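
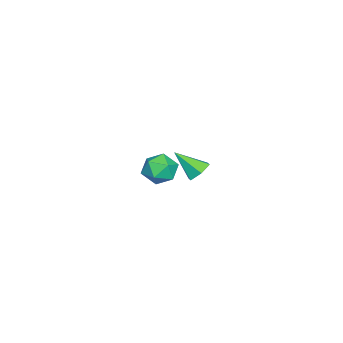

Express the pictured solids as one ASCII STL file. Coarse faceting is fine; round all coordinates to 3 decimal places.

solid 
facet normal -0.796 0.358 0.488
outer loop
vertex -2.502 -3.102 -2.153
vertex -2.948 -3.886 -2.305
vertex -2.441 -3.788 -1.55
endloop
endfacet
facet normal -0.192 0.638 0.746
outer loop
vertex -2.502 -3.102 -2.153
vertex -2.441 -3.788 -1.55
vertex -1.695 -3.306 -1.771
endloop
endfacet
facet normal 0.145 0.967 0.209
outer loop
vertex -2.502 -3.102 -2.153
vertex -1.695 -3.306 -1.771
vertex -1.742 -3.106 -2.663
endloop
endfacet
facet normal -0.251 0.890 -0.381
outer loop
vertex -2.502 -3.102 -2.153
vertex -1.742 -3.106 -2.663
vertex -2.517 -3.465 -2.992
endloop
endfacet
facet normal -0.832 0.514 -0.207
outer loop
vertex -2.502 -3.102 -2.153
vertex -2.517 -3.465 -2.992
vertex -2.948 -3.886 -2.305
endloop
endfacet
facet normal 0.222 0.101 0.970
outer loop
vertex -1.695 -3.306 -1.771
vertex -2.441 -3.788 -1.55
vertex -1.643 -4.215 -1.688
endloop
endfacet
facet normal -0.756 -0.351 0.553
outer loop
vertex -2.441 -3.788 -1.55
vertex -2.948 -3.886 -2.305
vertex -2.418 -4.574 -2.017
endloop
endfacet
facet normal -0.815 -0.099 -0.572
outer loop
vertex -2.948 -3.886 -2.305
vertex -2.517 -3.465 -2.992
vertex -2.465 -4.374 -2.909
endloop
endfacet
facet normal 0.125 0.509 -0.851
outer loop
vertex -2.517 -3.465 -2.992
vertex -1.742 -3.106 -2.663
vertex -1.719 -3.892 -3.13
endloop
endfacet
facet normal 0.767 0.633 0.102
outer loop
vertex -1.742 -3.106 -2.663
vertex -1.695 -3.306 -1.771
vertex -1.212 -3.794 -2.375
endloop
endfacet
facet normal 0.251 -0.890 0.381
outer loop
vertex -1.658 -4.578 -2.527
vertex -1.643 -4.215 -1.688
vertex -2.418 -4.574 -2.017
endloop
endfacet
facet normal -0.145 -0.967 -0.209
outer loop
vertex -1.658 -4.578 -2.527
vertex -2.418 -4.574 -2.017
vertex -2.465 -4.374 -2.909
endloop
endfacet
facet normal 0.192 -0.638 -0.746
outer loop
vertex -1.658 -4.578 -2.527
vertex -2.465 -4.374 -2.909
vertex -1.719 -3.892 -3.13
endloop
endfacet
facet normal 0.796 -0.358 -0.488
outer loop
vertex -1.658 -4.578 -2.527
vertex -1.719 -3.892 -3.13
vertex -1.212 -3.794 -2.375
endloop
endfacet
facet normal 0.832 -0.514 0.207
outer loop
vertex -1.658 -4.578 -2.527
vertex -1.212 -3.794 -2.375
vertex -1.643 -4.215 -1.688
endloop
endfacet
facet normal -0.125 -0.509 0.851
outer loop
vertex -2.418 -4.574 -2.017
vertex -1.643 -4.215 -1.688
vertex -2.441 -3.788 -1.55
endloop
endfacet
facet normal -0.767 -0.633 -0.102
outer loop
vertex -2.465 -4.374 -2.909
vertex -2.418 -4.574 -2.017
vertex -2.948 -3.886 -2.305
endloop
endfacet
facet normal -0.222 -0.101 -0.970
outer loop
vertex -1.719 -3.892 -3.13
vertex -2.465 -4.374 -2.909
vertex -2.517 -3.465 -2.992
endloop
endfacet
facet normal 0.756 0.351 -0.553
outer loop
vertex -1.212 -3.794 -2.375
vertex -1.719 -3.892 -3.13
vertex -1.742 -3.106 -2.663
endloop
endfacet
facet normal 0.815 0.099 0.572
outer loop
vertex -1.643 -4.215 -1.688
vertex -1.212 -3.794 -2.375
vertex -1.695 -3.306 -1.771
endloop
endfacet
facet normal -0.043 0.734 -0.677
outer loop
vertex 4.066 0.095 1.826
vertex 3.549 -0.166 1.576
vertex 3.496 0.258 2.039
endloop
endfacet
facet normal 0.410 0.318 0.855
outer loop
vertex 4.066 0.095 1.826
vertex 3.496 0.258 2.039
vertex 3.611 -1.194 2.524
endloop
endfacet
facet normal -0.043 0.734 -0.677
outer loop
vertex 3.496 0.258 2.039
vertex 3.549 -0.166 1.576
vertex 2.98 -0.002 1.79
endloop
endfacet
facet normal -0.516 0.234 0.824
outer loop
vertex 3.496 0.258 2.039
vertex 2.98 -0.002 1.79
vertex 3.611 -1.194 2.524
endloop
endfacet
facet normal -0.043 0.734 -0.677
outer loop
vertex 2.98 -0.002 1.79
vertex 3.549 -0.166 1.576
vertex 3.033 -0.426 1.327
endloop
endfacet
facet normal -0.912 -0.350 0.216
outer loop
vertex 2.98 -0.002 1.79
vertex 3.033 -0.426 1.327
vertex 3.611 -1.194 2.524
endloop
endfacet
facet normal -0.044 0.735 -0.677
outer loop
vertex 3.033 -0.426 1.327
vertex 3.549 -0.166 1.576
vertex 3.603 -0.589 1.113
endloop
endfacet
facet normal -0.380 -0.851 -0.363
outer loop
vertex 3.033 -0.426 1.327
vertex 3.603 -0.589 1.113
vertex 3.611 -1.194 2.524
endloop
endfacet
facet normal -0.044 0.735 -0.677
outer loop
vertex 3.603 -0.589 1.113
vertex 3.549 -0.166 1.576
vertex 4.119 -0.329 1.362
endloop
endfacet
facet normal 0.547 -0.768 -0.332
outer loop
vertex 3.603 -0.589 1.113
vertex 4.119 -0.329 1.362
vertex 3.611 -1.194 2.524
endloop
endfacet
facet normal -0.044 0.735 -0.677
outer loop
vertex 4.119 -0.329 1.362
vertex 3.549 -0.166 1.576
vertex 4.066 0.095 1.826
endloop
endfacet
facet normal 0.944 -0.184 0.276
outer loop
vertex 4.119 -0.329 1.362
vertex 4.066 0.095 1.826
vertex 3.611 -1.194 2.524
endloop
endfacet

endsolid


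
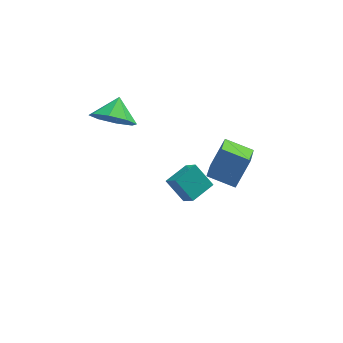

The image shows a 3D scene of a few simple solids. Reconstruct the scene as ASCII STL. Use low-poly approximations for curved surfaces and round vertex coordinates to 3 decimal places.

solid 
facet normal -0.555 0.485 0.676
outer loop
vertex 0.653 -0.807 0.617
vertex 1.57 -0.065 0.837
vertex 0.311 -0.164 -0.126
endloop
endfacet
facet normal -0.764 -0.618 -0.184
outer loop
vertex 1.01 -0.775 -0.977
vertex 0.653 -0.807 0.617
vertex 0.311 -0.164 -0.126
endloop
endfacet
facet normal -0.555 0.485 0.676
outer loop
vertex 0.311 -0.164 -0.126
vertex 1.57 -0.065 0.837
vertex 1.228 0.578 0.095
endloop
endfacet
facet normal -0.328 0.619 -0.714
outer loop
vertex 1.228 0.578 0.095
vertex 1.01 -0.775 -0.977
vertex 0.311 -0.164 -0.126
endloop
endfacet
facet normal 0.329 -0.618 0.714
outer loop
vertex 0.653 -0.807 0.617
vertex 2.269 -0.676 -0.014
vertex 1.57 -0.065 0.837
endloop
endfacet
facet normal -0.764 -0.618 -0.184
outer loop
vertex 1.352 -1.418 -0.235
vertex 0.653 -0.807 0.617
vertex 1.01 -0.775 -0.977
endloop
endfacet
facet normal 0.329 -0.619 0.713
outer loop
vertex 1.352 -1.418 -0.235
vertex 2.269 -0.676 -0.014
vertex 0.653 -0.807 0.617
endloop
endfacet
facet normal 0.764 0.618 0.184
outer loop
vertex 1.57 -0.065 0.837
vertex 2.269 -0.676 -0.014
vertex 1.228 0.578 0.095
endloop
endfacet
facet normal -0.329 0.618 -0.714
outer loop
vertex 1.927 -0.033 -0.757
vertex 1.01 -0.775 -0.977
vertex 1.228 0.578 0.095
endloop
endfacet
facet normal 0.764 0.618 0.183
outer loop
vertex 1.228 0.578 0.095
vertex 2.269 -0.676 -0.014
vertex 1.927 -0.033 -0.757
endloop
endfacet
facet normal 0.555 -0.485 -0.676
outer loop
vertex 1.927 -0.033 -0.757
vertex 1.352 -1.418 -0.235
vertex 1.01 -0.775 -0.977
endloop
endfacet
facet normal 0.555 -0.485 -0.675
outer loop
vertex 2.269 -0.676 -0.014
vertex 1.352 -1.418 -0.235
vertex 1.927 -0.033 -0.757
endloop
endfacet
facet normal -0.427 -0.317 -0.847
outer loop
vertex 3.503 1.558 -2.888
vertex 2.279 2.058 -2.458
vertex 3.801 2.822 -3.511
endloop
endfacet
facet normal 0.880 -0.360 -0.309
outer loop
vertex 4.501 3.342 -2.122
vertex 3.503 1.558 -2.888
vertex 3.801 2.822 -3.511
endloop
endfacet
facet normal -0.427 -0.317 -0.847
outer loop
vertex 3.801 2.822 -3.511
vertex 2.279 2.058 -2.458
vertex 2.577 3.322 -3.081
endloop
endfacet
facet normal 0.207 0.878 -0.433
outer loop
vertex 2.577 3.322 -3.081
vertex 4.501 3.342 -2.122
vertex 3.801 2.822 -3.511
endloop
endfacet
facet normal -0.207 -0.878 0.433
outer loop
vertex 3.503 1.558 -2.888
vertex 2.979 2.578 -1.069
vertex 2.279 2.058 -2.458
endloop
endfacet
facet normal 0.880 -0.360 -0.309
outer loop
vertex 4.203 2.078 -1.499
vertex 3.503 1.558 -2.888
vertex 4.501 3.342 -2.122
endloop
endfacet
facet normal -0.207 -0.878 0.433
outer loop
vertex 4.203 2.078 -1.499
vertex 2.979 2.578 -1.069
vertex 3.503 1.558 -2.888
endloop
endfacet
facet normal -0.880 0.360 0.309
outer loop
vertex 2.279 2.058 -2.458
vertex 2.979 2.578 -1.069
vertex 2.577 3.322 -3.081
endloop
endfacet
facet normal 0.207 0.878 -0.433
outer loop
vertex 3.277 3.842 -1.692
vertex 4.501 3.342 -2.122
vertex 2.577 3.322 -3.081
endloop
endfacet
facet normal -0.880 0.360 0.309
outer loop
vertex 2.577 3.322 -3.081
vertex 2.979 2.578 -1.069
vertex 3.277 3.842 -1.692
endloop
endfacet
facet normal 0.427 0.317 0.847
outer loop
vertex 3.277 3.842 -1.692
vertex 4.203 2.078 -1.499
vertex 4.501 3.342 -2.122
endloop
endfacet
facet normal 0.427 0.317 0.847
outer loop
vertex 2.979 2.578 -1.069
vertex 4.203 2.078 -1.499
vertex 3.277 3.842 -1.692
endloop
endfacet
facet normal -0.302 -0.775 -0.555
outer loop
vertex -0.84 3.63 -0.068
vertex -1.691 3.485 0.597
vertex -1.51 4.064 -0.309
endloop
endfacet
facet normal 0.587 0.773 -0.240
outer loop
vertex -0.84 3.63 -0.068
vertex -1.51 4.064 -0.309
vertex -1.329 4.415 1.263
endloop
endfacet
facet normal -0.302 -0.775 -0.555
outer loop
vertex -1.51 4.064 -0.309
vertex -1.691 3.485 0.597
vertex -2.287 4.159 -0.019
endloop
endfacet
facet normal 0.036 0.974 -0.222
outer loop
vertex -1.51 4.064 -0.309
vertex -2.287 4.159 -0.019
vertex -1.329 4.415 1.263
endloop
endfacet
facet normal -0.302 -0.775 -0.555
outer loop
vertex -2.287 4.159 -0.019
vertex -1.691 3.485 0.597
vertex -2.714 3.86 0.631
endloop
endfacet
facet normal -0.421 0.897 0.136
outer loop
vertex -2.287 4.159 -0.019
vertex -2.714 3.86 0.631
vertex -1.329 4.415 1.263
endloop
endfacet
facet normal -0.302 -0.775 -0.555
outer loop
vertex -2.714 3.86 0.631
vertex -1.691 3.485 0.597
vertex -2.543 3.341 1.262
endloop
endfacet
facet normal -0.519 0.586 0.623
outer loop
vertex -2.714 3.86 0.631
vertex -2.543 3.341 1.262
vertex -1.329 4.415 1.263
endloop
endfacet
facet normal -0.303 -0.774 -0.556
outer loop
vertex -2.543 3.341 1.262
vertex -1.691 3.485 0.597
vertex -1.873 2.906 1.502
endloop
endfacet
facet normal -0.198 0.222 0.955
outer loop
vertex -2.543 3.341 1.262
vertex -1.873 2.906 1.502
vertex -1.329 4.415 1.263
endloop
endfacet
facet normal -0.302 -0.774 -0.556
outer loop
vertex -1.873 2.906 1.502
vertex -1.691 3.485 0.597
vertex -1.096 2.811 1.213
endloop
endfacet
facet normal 0.351 0.022 0.936
outer loop
vertex -1.873 2.906 1.502
vertex -1.096 2.811 1.213
vertex -1.329 4.415 1.263
endloop
endfacet
facet normal -0.302 -0.775 -0.556
outer loop
vertex -1.096 2.811 1.213
vertex -1.691 3.485 0.597
vertex -0.668 3.111 0.562
endloop
endfacet
facet normal 0.810 0.100 0.578
outer loop
vertex -1.096 2.811 1.213
vertex -0.668 3.111 0.562
vertex -1.329 4.415 1.263
endloop
endfacet
facet normal -0.302 -0.775 -0.556
outer loop
vertex -0.668 3.111 0.562
vertex -1.691 3.485 0.597
vertex -0.84 3.63 -0.068
endloop
endfacet
facet normal 0.907 0.411 0.091
outer loop
vertex -0.668 3.111 0.562
vertex -0.84 3.63 -0.068
vertex -1.329 4.415 1.263
endloop
endfacet

endsolid


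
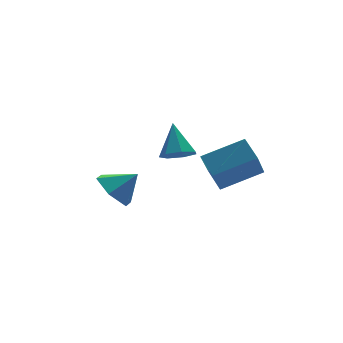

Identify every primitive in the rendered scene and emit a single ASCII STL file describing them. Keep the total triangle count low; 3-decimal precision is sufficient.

solid 
facet normal -0.449 -0.452 0.771
outer loop
vertex 1.215 -4.999 0.796
vertex 1.226 -4.113 1.322
vertex -0.34 -4.587 0.133
endloop
endfacet
facet normal -0.010 -0.860 -0.511
outer loop
vertex 0.414 -3.827 -1.162
vertex 1.215 -4.999 0.796
vertex -0.34 -4.587 0.133
endloop
endfacet
facet normal -0.449 -0.451 0.771
outer loop
vertex -0.34 -4.587 0.133
vertex 1.226 -4.113 1.322
vertex -0.329 -3.701 0.658
endloop
endfacet
facet normal -0.894 0.237 -0.381
outer loop
vertex -0.329 -3.701 0.658
vertex 0.414 -3.827 -1.162
vertex -0.34 -4.587 0.133
endloop
endfacet
facet normal 0.894 -0.237 0.381
outer loop
vertex 1.215 -4.999 0.796
vertex 1.98 -3.353 0.027
vertex 1.226 -4.113 1.322
endloop
endfacet
facet normal -0.010 -0.860 -0.511
outer loop
vertex 1.969 -4.239 -0.498
vertex 1.215 -4.999 0.796
vertex 0.414 -3.827 -1.162
endloop
endfacet
facet normal 0.893 -0.237 0.381
outer loop
vertex 1.969 -4.239 -0.498
vertex 1.98 -3.353 0.027
vertex 1.215 -4.999 0.796
endloop
endfacet
facet normal 0.010 0.860 0.510
outer loop
vertex 1.226 -4.113 1.322
vertex 1.98 -3.353 0.027
vertex -0.329 -3.701 0.658
endloop
endfacet
facet normal -0.893 0.237 -0.381
outer loop
vertex 0.425 -2.941 -0.636
vertex 0.414 -3.827 -1.162
vertex -0.329 -3.701 0.658
endloop
endfacet
facet normal 0.010 0.860 0.511
outer loop
vertex -0.329 -3.701 0.658
vertex 1.98 -3.353 0.027
vertex 0.425 -2.941 -0.636
endloop
endfacet
facet normal 0.449 0.452 -0.771
outer loop
vertex 0.425 -2.941 -0.636
vertex 1.969 -4.239 -0.498
vertex 0.414 -3.827 -1.162
endloop
endfacet
facet normal 0.449 0.451 -0.771
outer loop
vertex 1.98 -3.353 0.027
vertex 1.969 -4.239 -0.498
vertex 0.425 -2.941 -0.636
endloop
endfacet
facet normal -0.705 0.258 -0.660
outer loop
vertex -2.736 -3.049 -1.305
vertex -3.318 -2.894 -0.623
vertex -2.785 -2.222 -0.929
endloop
endfacet
facet normal 0.983 0.120 -0.136
outer loop
vertex -2.736 -3.049 -1.305
vertex -2.785 -2.222 -0.929
vertex -2.522 -3.186 0.123
endloop
endfacet
facet normal -0.705 0.258 -0.661
outer loop
vertex -2.785 -2.222 -0.929
vertex -3.318 -2.894 -0.623
vertex -3.368 -2.067 -0.247
endloop
endfacet
facet normal 0.654 0.632 0.416
outer loop
vertex -2.785 -2.222 -0.929
vertex -3.368 -2.067 -0.247
vertex -2.522 -3.186 0.123
endloop
endfacet
facet normal -0.705 0.258 -0.661
outer loop
vertex -3.368 -2.067 -0.247
vertex -3.318 -2.894 -0.623
vertex -3.9 -2.738 0.059
endloop
endfacet
facet normal 0.075 0.364 0.928
outer loop
vertex -3.368 -2.067 -0.247
vertex -3.9 -2.738 0.059
vertex -2.522 -3.186 0.123
endloop
endfacet
facet normal -0.705 0.259 -0.661
outer loop
vertex -3.9 -2.738 0.059
vertex -3.318 -2.894 -0.623
vertex -3.851 -3.565 -0.318
endloop
endfacet
facet normal -0.177 -0.417 0.892
outer loop
vertex -3.9 -2.738 0.059
vertex -3.851 -3.565 -0.318
vertex -2.522 -3.186 0.123
endloop
endfacet
facet normal -0.705 0.259 -0.661
outer loop
vertex -3.851 -3.565 -0.318
vertex -3.318 -2.894 -0.623
vertex -3.269 -3.721 -1.0
endloop
endfacet
facet normal 0.151 -0.928 0.341
outer loop
vertex -3.851 -3.565 -0.318
vertex -3.269 -3.721 -1.0
vertex -2.522 -3.186 0.123
endloop
endfacet
facet normal -0.705 0.259 -0.660
outer loop
vertex -3.269 -3.721 -1.0
vertex -3.318 -2.894 -0.623
vertex -2.736 -3.049 -1.305
endloop
endfacet
facet normal 0.732 -0.659 -0.173
outer loop
vertex -3.269 -3.721 -1.0
vertex -2.736 -3.049 -1.305
vertex -2.522 -3.186 0.123
endloop
endfacet
facet normal -0.187 -0.616 -0.765
outer loop
vertex 0.11 -1.741 -0.443
vertex -0.318 -2.117 -0.036
vertex -0.472 -1.567 -0.441
endloop
endfacet
facet normal 0.273 0.916 -0.293
outer loop
vertex 0.11 -1.741 -0.443
vertex -0.472 -1.567 -0.441
vertex -0.042 -1.203 1.096
endloop
endfacet
facet normal -0.187 -0.616 -0.765
outer loop
vertex -0.472 -1.567 -0.441
vertex -0.318 -2.117 -0.036
vertex -0.938 -1.807 -0.134
endloop
endfacet
facet normal -0.492 0.868 -0.068
outer loop
vertex -0.472 -1.567 -0.441
vertex -0.938 -1.807 -0.134
vertex -0.042 -1.203 1.096
endloop
endfacet
facet normal -0.187 -0.616 -0.765
outer loop
vertex -0.938 -1.807 -0.134
vertex -0.318 -2.117 -0.036
vertex -0.937 -2.28 0.247
endloop
endfacet
facet normal -0.831 0.348 0.434
outer loop
vertex -0.938 -1.807 -0.134
vertex -0.937 -2.28 0.247
vertex -0.042 -1.203 1.096
endloop
endfacet
facet normal -0.187 -0.617 -0.765
outer loop
vertex -0.937 -2.28 0.247
vertex -0.318 -2.117 -0.036
vertex -0.47 -2.63 0.415
endloop
endfacet
facet normal -0.489 -0.252 0.835
outer loop
vertex -0.937 -2.28 0.247
vertex -0.47 -2.63 0.415
vertex -0.042 -1.203 1.096
endloop
endfacet
facet normal -0.185 -0.617 -0.765
outer loop
vertex -0.47 -2.63 0.415
vertex -0.318 -2.117 -0.036
vertex 0.112 -2.593 0.244
endloop
endfacet
facet normal 0.275 -0.480 0.833
outer loop
vertex -0.47 -2.63 0.415
vertex 0.112 -2.593 0.244
vertex -0.042 -1.203 1.096
endloop
endfacet
facet normal -0.186 -0.618 -0.764
outer loop
vertex 0.112 -2.593 0.244
vertex -0.318 -2.117 -0.036
vertex 0.37 -2.198 -0.138
endloop
endfacet
facet normal 0.888 -0.165 0.429
outer loop
vertex 0.112 -2.593 0.244
vertex 0.37 -2.198 -0.138
vertex -0.042 -1.203 1.096
endloop
endfacet
facet normal -0.186 -0.616 -0.765
outer loop
vertex 0.37 -2.198 -0.138
vertex -0.318 -2.117 -0.036
vertex 0.11 -1.741 -0.443
endloop
endfacet
facet normal 0.887 0.456 -0.072
outer loop
vertex 0.37 -2.198 -0.138
vertex 0.11 -1.741 -0.443
vertex -0.042 -1.203 1.096
endloop
endfacet

endsolid


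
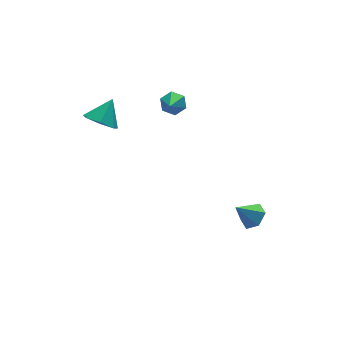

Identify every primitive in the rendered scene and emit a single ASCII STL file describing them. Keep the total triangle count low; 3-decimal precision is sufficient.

solid 
facet normal 0.655 -0.159 -0.739
outer loop
vertex 4.417 -2.222 -4.028
vertex 3.78 -2.622 -4.506
vertex 3.909 -1.744 -4.581
endloop
endfacet
facet normal 0.148 0.812 0.565
outer loop
vertex 4.417 -2.222 -4.028
vertex 3.909 -1.744 -4.581
vertex 2.78 -2.378 -3.374
endloop
endfacet
facet normal 0.654 -0.159 -0.740
outer loop
vertex 3.909 -1.744 -4.581
vertex 3.78 -2.622 -4.506
vertex 3.272 -2.143 -5.058
endloop
endfacet
facet normal -0.514 0.857 -0.031
outer loop
vertex 3.909 -1.744 -4.581
vertex 3.272 -2.143 -5.058
vertex 2.78 -2.378 -3.374
endloop
endfacet
facet normal 0.654 -0.159 -0.740
outer loop
vertex 3.272 -2.143 -5.058
vertex 3.78 -2.622 -4.506
vertex 3.144 -3.021 -4.983
endloop
endfacet
facet normal -0.958 0.117 -0.263
outer loop
vertex 3.272 -2.143 -5.058
vertex 3.144 -3.021 -4.983
vertex 2.78 -2.378 -3.374
endloop
endfacet
facet normal 0.654 -0.159 -0.739
outer loop
vertex 3.144 -3.021 -4.983
vertex 3.78 -2.622 -4.506
vertex 3.652 -3.499 -4.431
endloop
endfacet
facet normal -0.737 -0.668 0.100
outer loop
vertex 3.144 -3.021 -4.983
vertex 3.652 -3.499 -4.431
vertex 2.78 -2.378 -3.374
endloop
endfacet
facet normal 0.654 -0.159 -0.739
outer loop
vertex 3.652 -3.499 -4.431
vertex 3.78 -2.622 -4.506
vertex 4.289 -3.1 -3.953
endloop
endfacet
facet normal -0.075 -0.714 0.696
outer loop
vertex 3.652 -3.499 -4.431
vertex 4.289 -3.1 -3.953
vertex 2.78 -2.378 -3.374
endloop
endfacet
facet normal 0.654 -0.159 -0.739
outer loop
vertex 4.289 -3.1 -3.953
vertex 3.78 -2.622 -4.506
vertex 4.417 -2.222 -4.028
endloop
endfacet
facet normal 0.369 0.026 0.929
outer loop
vertex 4.289 -3.1 -3.953
vertex 4.417 -2.222 -4.028
vertex 2.78 -2.378 -3.374
endloop
endfacet
facet normal 0.483 0.642 -0.595
outer loop
vertex 1.868 1.823 2.444
vertex 1.346 2.376 2.617
vertex 1.988 2.297 3.053
endloop
endfacet
facet normal 0.564 -0.702 0.435
outer loop
vertex 1.868 1.823 2.444
vertex 1.988 2.297 3.053
vertex 0.674 1.484 3.443
endloop
endfacet
facet normal 0.483 0.642 -0.596
outer loop
vertex 1.988 2.297 3.053
vertex 1.346 2.376 2.617
vertex 1.466 2.85 3.225
endloop
endfacet
facet normal 0.295 -0.019 0.955
outer loop
vertex 1.988 2.297 3.053
vertex 1.466 2.85 3.225
vertex 0.674 1.484 3.443
endloop
endfacet
facet normal 0.483 0.642 -0.596
outer loop
vertex 1.466 2.85 3.225
vertex 1.346 2.376 2.617
vertex 0.824 2.929 2.789
endloop
endfacet
facet normal -0.480 0.403 0.780
outer loop
vertex 1.466 2.85 3.225
vertex 0.824 2.929 2.789
vertex 0.674 1.484 3.443
endloop
endfacet
facet normal 0.484 0.642 -0.595
outer loop
vertex 0.824 2.929 2.789
vertex 1.346 2.376 2.617
vertex 0.704 2.456 2.181
endloop
endfacet
facet normal -0.986 0.141 0.085
outer loop
vertex 0.824 2.929 2.789
vertex 0.704 2.456 2.181
vertex 0.674 1.484 3.443
endloop
endfacet
facet normal 0.484 0.643 -0.594
outer loop
vertex 0.704 2.456 2.181
vertex 1.346 2.376 2.617
vertex 1.226 1.903 2.008
endloop
endfacet
facet normal -0.719 -0.542 -0.435
outer loop
vertex 0.704 2.456 2.181
vertex 1.226 1.903 2.008
vertex 0.674 1.484 3.443
endloop
endfacet
facet normal 0.484 0.643 -0.594
outer loop
vertex 1.226 1.903 2.008
vertex 1.346 2.376 2.617
vertex 1.868 1.823 2.444
endloop
endfacet
facet normal 0.056 -0.964 -0.260
outer loop
vertex 1.226 1.903 2.008
vertex 1.868 1.823 2.444
vertex 0.674 1.484 3.443
endloop
endfacet
facet normal -0.636 -0.343 -0.691
outer loop
vertex -2.483 2.656 2.254
vertex -3.125 2.302 3.02
vertex -3.121 3.25 2.546
endloop
endfacet
facet normal 0.614 0.762 -0.208
outer loop
vertex -2.483 2.656 2.254
vertex -3.121 3.25 2.546
vertex -2.095 2.858 4.14
endloop
endfacet
facet normal -0.635 -0.343 -0.692
outer loop
vertex -3.121 3.25 2.546
vertex -3.125 2.302 3.02
vertex -3.763 3.13 3.194
endloop
endfacet
facet normal 0.036 0.976 0.217
outer loop
vertex -3.121 3.25 2.546
vertex -3.763 3.13 3.194
vertex -2.095 2.858 4.14
endloop
endfacet
facet normal -0.635 -0.344 -0.692
outer loop
vertex -3.763 3.13 3.194
vertex -3.125 2.302 3.02
vertex -3.923 2.386 3.711
endloop
endfacet
facet normal -0.325 0.586 0.742
outer loop
vertex -3.763 3.13 3.194
vertex -3.923 2.386 3.711
vertex -2.095 2.858 4.14
endloop
endfacet
facet normal -0.635 -0.344 -0.692
outer loop
vertex -3.923 2.386 3.711
vertex -3.125 2.302 3.02
vertex -3.483 1.579 3.708
endloop
endfacet
facet normal -0.199 -0.112 0.973
outer loop
vertex -3.923 2.386 3.711
vertex -3.483 1.579 3.708
vertex -2.095 2.858 4.14
endloop
endfacet
facet normal -0.635 -0.344 -0.692
outer loop
vertex -3.483 1.579 3.708
vertex -3.125 2.302 3.02
vertex -2.772 1.316 3.186
endloop
endfacet
facet normal 0.320 -0.596 0.736
outer loop
vertex -3.483 1.579 3.708
vertex -2.772 1.316 3.186
vertex -2.095 2.858 4.14
endloop
endfacet
facet normal -0.635 -0.344 -0.692
outer loop
vertex -2.772 1.316 3.186
vertex -3.125 2.302 3.02
vertex -2.327 1.795 2.539
endloop
endfacet
facet normal 0.841 -0.499 0.209
outer loop
vertex -2.772 1.316 3.186
vertex -2.327 1.795 2.539
vertex -2.095 2.858 4.14
endloop
endfacet
facet normal -0.635 -0.344 -0.691
outer loop
vertex -2.327 1.795 2.539
vertex -3.125 2.302 3.02
vertex -2.483 2.656 2.254
endloop
endfacet
facet normal 0.972 0.106 -0.211
outer loop
vertex -2.327 1.795 2.539
vertex -2.483 2.656 2.254
vertex -2.095 2.858 4.14
endloop
endfacet

endsolid


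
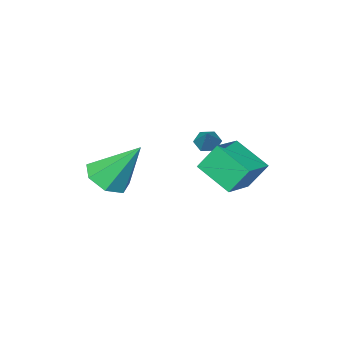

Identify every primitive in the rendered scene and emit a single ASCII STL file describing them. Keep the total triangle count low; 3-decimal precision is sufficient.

solid 
facet normal -0.465 -0.523 -0.714
outer loop
vertex -1.238 0.268 -2.839
vertex -1.641 0.174 -2.508
vertex -1.647 0.604 -2.819
endloop
endfacet
facet normal 0.574 0.721 -0.388
outer loop
vertex -1.238 0.268 -2.839
vertex -1.647 0.604 -2.819
vertex -1.099 0.786 -1.672
endloop
endfacet
facet normal -0.464 -0.523 -0.715
outer loop
vertex -1.647 0.604 -2.819
vertex -1.641 0.174 -2.508
vertex -2.051 0.51 -2.488
endloop
endfacet
facet normal -0.252 0.967 -0.033
outer loop
vertex -1.647 0.604 -2.819
vertex -2.051 0.51 -2.488
vertex -1.099 0.786 -1.672
endloop
endfacet
facet normal -0.464 -0.523 -0.715
outer loop
vertex -2.051 0.51 -2.488
vertex -1.641 0.174 -2.508
vertex -2.045 0.081 -2.178
endloop
endfacet
facet normal -0.655 0.436 0.617
outer loop
vertex -2.051 0.51 -2.488
vertex -2.045 0.081 -2.178
vertex -1.099 0.786 -1.672
endloop
endfacet
facet normal -0.464 -0.522 -0.715
outer loop
vertex -2.045 0.081 -2.178
vertex -1.641 0.174 -2.508
vertex -1.636 -0.255 -2.198
endloop
endfacet
facet normal -0.234 -0.339 0.911
outer loop
vertex -2.045 0.081 -2.178
vertex -1.636 -0.255 -2.198
vertex -1.099 0.786 -1.672
endloop
endfacet
facet normal -0.465 -0.522 -0.715
outer loop
vertex -1.636 -0.255 -2.198
vertex -1.641 0.174 -2.508
vertex -1.232 -0.162 -2.529
endloop
endfacet
facet normal 0.590 -0.585 0.556
outer loop
vertex -1.636 -0.255 -2.198
vertex -1.232 -0.162 -2.529
vertex -1.099 0.786 -1.672
endloop
endfacet
facet normal -0.465 -0.522 -0.715
outer loop
vertex -1.232 -0.162 -2.529
vertex -1.641 0.174 -2.508
vertex -1.238 0.268 -2.839
endloop
endfacet
facet normal 0.994 -0.054 -0.094
outer loop
vertex -1.232 -0.162 -2.529
vertex -1.238 0.268 -2.839
vertex -1.099 0.786 -1.672
endloop
endfacet
facet normal -0.383 0.379 0.842
outer loop
vertex -1.768 1.654 -1.897
vertex -0.45 2.111 -1.503
vertex -2.037 3.089 -2.666
endloop
endfacet
facet normal -0.909 -0.316 -0.272
outer loop
vertex -1.53 2.589 -3.777
vertex -1.768 1.654 -1.897
vertex -2.037 3.089 -2.666
endloop
endfacet
facet normal -0.384 0.379 0.842
outer loop
vertex -2.037 3.089 -2.666
vertex -0.45 2.111 -1.503
vertex -0.719 3.547 -2.271
endloop
endfacet
facet normal -0.163 0.870 -0.466
outer loop
vertex -0.719 3.547 -2.271
vertex -1.53 2.589 -3.777
vertex -2.037 3.089 -2.666
endloop
endfacet
facet normal 0.162 -0.870 0.466
outer loop
vertex -1.768 1.654 -1.897
vertex 0.057 1.611 -2.614
vertex -0.45 2.111 -1.503
endloop
endfacet
facet normal -0.909 -0.316 -0.272
outer loop
vertex -1.261 1.153 -3.009
vertex -1.768 1.654 -1.897
vertex -1.53 2.589 -3.777
endloop
endfacet
facet normal 0.163 -0.870 0.466
outer loop
vertex -1.261 1.153 -3.009
vertex 0.057 1.611 -2.614
vertex -1.768 1.654 -1.897
endloop
endfacet
facet normal 0.909 0.316 0.273
outer loop
vertex -0.45 2.111 -1.503
vertex 0.057 1.611 -2.614
vertex -0.719 3.547 -2.271
endloop
endfacet
facet normal -0.162 0.870 -0.466
outer loop
vertex -0.212 3.046 -3.383
vertex -1.53 2.589 -3.777
vertex -0.719 3.547 -2.271
endloop
endfacet
facet normal 0.909 0.316 0.272
outer loop
vertex -0.719 3.547 -2.271
vertex 0.057 1.611 -2.614
vertex -0.212 3.046 -3.383
endloop
endfacet
facet normal 0.383 -0.379 -0.842
outer loop
vertex -0.212 3.046 -3.383
vertex -1.261 1.153 -3.009
vertex -1.53 2.589 -3.777
endloop
endfacet
facet normal 0.384 -0.379 -0.842
outer loop
vertex 0.057 1.611 -2.614
vertex -1.261 1.153 -3.009
vertex -0.212 3.046 -3.383
endloop
endfacet
facet normal 0.321 -0.494 -0.808
outer loop
vertex 3.867 0.303 -2.405
vertex 2.99 0.226 -2.706
vertex 3.605 0.903 -2.876
endloop
endfacet
facet normal 0.709 0.600 0.370
outer loop
vertex 3.867 0.303 -2.405
vertex 3.605 0.903 -2.876
vertex 2.31 1.274 -0.994
endloop
endfacet
facet normal 0.321 -0.495 -0.808
outer loop
vertex 3.605 0.903 -2.876
vertex 2.99 0.226 -2.706
vertex 2.88 0.994 -3.22
endloop
endfacet
facet normal 0.162 0.983 -0.082
outer loop
vertex 3.605 0.903 -2.876
vertex 2.88 0.994 -3.22
vertex 2.31 1.274 -0.994
endloop
endfacet
facet normal 0.321 -0.495 -0.808
outer loop
vertex 2.88 0.994 -3.22
vertex 2.99 0.226 -2.706
vertex 2.238 0.507 -3.177
endloop
endfacet
facet normal -0.596 0.764 -0.249
outer loop
vertex 2.88 0.994 -3.22
vertex 2.238 0.507 -3.177
vertex 2.31 1.274 -0.994
endloop
endfacet
facet normal 0.321 -0.494 -0.808
outer loop
vertex 2.238 0.507 -3.177
vertex 2.99 0.226 -2.706
vertex 2.163 -0.192 -2.779
endloop
endfacet
facet normal -0.995 0.104 -0.004
outer loop
vertex 2.238 0.507 -3.177
vertex 2.163 -0.192 -2.779
vertex 2.31 1.274 -0.994
endloop
endfacet
facet normal 0.321 -0.494 -0.808
outer loop
vertex 2.163 -0.192 -2.779
vertex 2.99 0.226 -2.706
vertex 2.71 -0.576 -2.327
endloop
endfacet
facet normal -0.733 -0.495 0.467
outer loop
vertex 2.163 -0.192 -2.779
vertex 2.71 -0.576 -2.327
vertex 2.31 1.274 -0.994
endloop
endfacet
facet normal 0.321 -0.494 -0.808
outer loop
vertex 2.71 -0.576 -2.327
vertex 2.99 0.226 -2.706
vertex 3.469 -0.355 -2.161
endloop
endfacet
facet normal -0.007 -0.586 0.811
outer loop
vertex 2.71 -0.576 -2.327
vertex 3.469 -0.355 -2.161
vertex 2.31 1.274 -0.994
endloop
endfacet
facet normal 0.321 -0.494 -0.808
outer loop
vertex 3.469 -0.355 -2.161
vertex 2.99 0.226 -2.706
vertex 3.867 0.303 -2.405
endloop
endfacet
facet normal 0.634 -0.099 0.767
outer loop
vertex 3.469 -0.355 -2.161
vertex 3.867 0.303 -2.405
vertex 2.31 1.274 -0.994
endloop
endfacet

endsolid


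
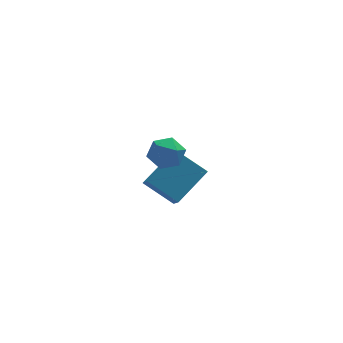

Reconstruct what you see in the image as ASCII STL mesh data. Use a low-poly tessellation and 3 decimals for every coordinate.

solid 
facet normal -0.722 -0.473 -0.506
outer loop
vertex -3.807 0.017 -3.407
vertex -3.841 0.749 -4.043
vertex -2.729 -0.693 -4.282
endloop
endfacet
facet normal 0.035 -0.754 0.655
outer loop
vertex -1.379 0.191 -3.337
vertex -3.807 0.017 -3.407
vertex -2.729 -0.693 -4.282
endloop
endfacet
facet normal -0.722 -0.473 -0.506
outer loop
vertex -2.729 -0.693 -4.282
vertex -3.841 0.749 -4.043
vertex -2.763 0.039 -4.918
endloop
endfacet
facet normal 0.691 -0.455 -0.561
outer loop
vertex -2.763 0.039 -4.918
vertex -1.379 0.191 -3.337
vertex -2.729 -0.693 -4.282
endloop
endfacet
facet normal -0.691 0.455 0.561
outer loop
vertex -3.807 0.017 -3.407
vertex -2.491 1.633 -3.098
vertex -3.841 0.749 -4.043
endloop
endfacet
facet normal 0.035 -0.754 0.655
outer loop
vertex -2.457 0.901 -2.462
vertex -3.807 0.017 -3.407
vertex -1.379 0.191 -3.337
endloop
endfacet
facet normal -0.691 0.455 0.561
outer loop
vertex -2.457 0.901 -2.462
vertex -2.491 1.633 -3.098
vertex -3.807 0.017 -3.407
endloop
endfacet
facet normal -0.035 0.754 -0.655
outer loop
vertex -3.841 0.749 -4.043
vertex -2.491 1.633 -3.098
vertex -2.763 0.039 -4.918
endloop
endfacet
facet normal 0.691 -0.455 -0.561
outer loop
vertex -1.413 0.923 -3.973
vertex -1.379 0.191 -3.337
vertex -2.763 0.039 -4.918
endloop
endfacet
facet normal -0.035 0.754 -0.655
outer loop
vertex -2.763 0.039 -4.918
vertex -2.491 1.633 -3.098
vertex -1.413 0.923 -3.973
endloop
endfacet
facet normal 0.722 0.473 0.506
outer loop
vertex -1.413 0.923 -3.973
vertex -2.457 0.901 -2.462
vertex -1.379 0.191 -3.337
endloop
endfacet
facet normal 0.722 0.473 0.506
outer loop
vertex -2.491 1.633 -3.098
vertex -2.457 0.901 -2.462
vertex -1.413 0.923 -3.973
endloop
endfacet
facet normal -0.844 0.223 0.488
outer loop
vertex -4.137 -2.97 1.06
vertex -4.507 -3.517 0.67
vertex -4.166 -3.685 1.337
endloop
endfacet
facet normal -0.274 0.357 0.893
outer loop
vertex -4.137 -2.97 1.06
vertex -4.166 -3.685 1.337
vertex -3.513 -3.284 1.377
endloop
endfacet
facet normal 0.137 0.826 0.547
outer loop
vertex -4.137 -2.97 1.06
vertex -3.513 -3.284 1.377
vertex -3.449 -2.869 0.735
endloop
endfacet
facet normal -0.178 0.981 -0.073
outer loop
vertex -4.137 -2.97 1.06
vertex -3.449 -2.869 0.735
vertex -4.063 -3.013 0.297
endloop
endfacet
facet normal -0.785 0.610 -0.110
outer loop
vertex -4.137 -2.97 1.06
vertex -4.063 -3.013 0.297
vertex -4.507 -3.517 0.67
endloop
endfacet
facet normal 0.094 -0.250 0.964
outer loop
vertex -3.513 -3.284 1.377
vertex -4.166 -3.685 1.337
vertex -3.497 -4.027 1.183
endloop
endfacet
facet normal -0.829 -0.467 0.306
outer loop
vertex -4.166 -3.685 1.337
vertex -4.507 -3.517 0.67
vertex -4.111 -4.171 0.745
endloop
endfacet
facet normal -0.734 0.157 -0.661
outer loop
vertex -4.507 -3.517 0.67
vertex -4.063 -3.013 0.297
vertex -4.047 -3.756 0.103
endloop
endfacet
facet normal 0.250 0.760 -0.600
outer loop
vertex -4.063 -3.013 0.297
vertex -3.449 -2.869 0.735
vertex -3.394 -3.355 0.143
endloop
endfacet
facet normal 0.761 0.507 0.404
outer loop
vertex -3.449 -2.869 0.735
vertex -3.513 -3.284 1.377
vertex -3.053 -3.523 0.81
endloop
endfacet
facet normal 0.178 -0.981 0.073
outer loop
vertex -3.423 -4.07 0.42
vertex -3.497 -4.027 1.183
vertex -4.111 -4.171 0.745
endloop
endfacet
facet normal -0.137 -0.826 -0.547
outer loop
vertex -3.423 -4.07 0.42
vertex -4.111 -4.171 0.745
vertex -4.047 -3.756 0.103
endloop
endfacet
facet normal 0.274 -0.357 -0.893
outer loop
vertex -3.423 -4.07 0.42
vertex -4.047 -3.756 0.103
vertex -3.394 -3.355 0.143
endloop
endfacet
facet normal 0.844 -0.223 -0.488
outer loop
vertex -3.423 -4.07 0.42
vertex -3.394 -3.355 0.143
vertex -3.053 -3.523 0.81
endloop
endfacet
facet normal 0.785 -0.610 0.110
outer loop
vertex -3.423 -4.07 0.42
vertex -3.053 -3.523 0.81
vertex -3.497 -4.027 1.183
endloop
endfacet
facet normal -0.250 -0.760 0.600
outer loop
vertex -4.111 -4.171 0.745
vertex -3.497 -4.027 1.183
vertex -4.166 -3.685 1.337
endloop
endfacet
facet normal -0.761 -0.507 -0.404
outer loop
vertex -4.047 -3.756 0.103
vertex -4.111 -4.171 0.745
vertex -4.507 -3.517 0.67
endloop
endfacet
facet normal -0.094 0.250 -0.964
outer loop
vertex -3.394 -3.355 0.143
vertex -4.047 -3.756 0.103
vertex -4.063 -3.013 0.297
endloop
endfacet
facet normal 0.829 0.467 -0.306
outer loop
vertex -3.053 -3.523 0.81
vertex -3.394 -3.355 0.143
vertex -3.449 -2.869 0.735
endloop
endfacet
facet normal 0.734 -0.157 0.661
outer loop
vertex -3.497 -4.027 1.183
vertex -3.053 -3.523 0.81
vertex -3.513 -3.284 1.377
endloop
endfacet

endsolid


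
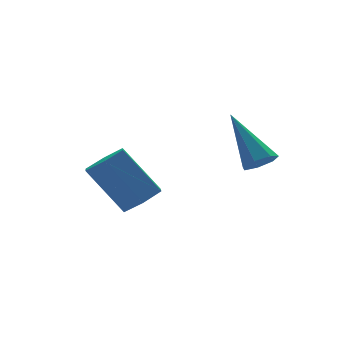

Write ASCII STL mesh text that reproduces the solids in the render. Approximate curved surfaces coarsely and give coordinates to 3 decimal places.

solid 
facet normal 0.081 -0.693 -0.716
outer loop
vertex 2.864 -1.234 3.409
vertex 2.328 -1.041 3.162
vertex 2.903 -0.846 3.038
endloop
endfacet
facet normal 0.942 0.177 0.284
outer loop
vertex 2.864 -1.234 3.409
vertex 2.903 -0.846 3.038
vertex 2.152 0.461 4.718
endloop
endfacet
facet normal 0.080 -0.693 -0.717
outer loop
vertex 2.903 -0.846 3.038
vertex 2.328 -1.041 3.162
vertex 2.51 -0.605 2.761
endloop
endfacet
facet normal 0.636 0.720 -0.276
outer loop
vertex 2.903 -0.846 3.038
vertex 2.51 -0.605 2.761
vertex 2.152 0.461 4.718
endloop
endfacet
facet normal 0.081 -0.693 -0.716
outer loop
vertex 2.51 -0.605 2.761
vertex 2.328 -1.041 3.162
vertex 1.98 -0.693 2.786
endloop
endfacet
facet normal -0.165 0.853 -0.495
outer loop
vertex 2.51 -0.605 2.761
vertex 1.98 -0.693 2.786
vertex 2.152 0.461 4.718
endloop
endfacet
facet normal 0.081 -0.693 -0.717
outer loop
vertex 1.98 -0.693 2.786
vertex 2.328 -1.041 3.162
vertex 1.712 -1.043 3.094
endloop
endfacet
facet normal -0.856 0.474 -0.207
outer loop
vertex 1.98 -0.693 2.786
vertex 1.712 -1.043 3.094
vertex 2.152 0.461 4.718
endloop
endfacet
facet normal 0.081 -0.692 -0.717
outer loop
vertex 1.712 -1.043 3.094
vertex 2.328 -1.041 3.162
vertex 1.908 -1.392 3.453
endloop
endfacet
facet normal -0.919 -0.133 0.372
outer loop
vertex 1.712 -1.043 3.094
vertex 1.908 -1.392 3.453
vertex 2.152 0.461 4.718
endloop
endfacet
facet normal 0.081 -0.692 -0.717
outer loop
vertex 1.908 -1.392 3.453
vertex 2.328 -1.041 3.162
vertex 2.421 -1.477 3.593
endloop
endfacet
facet normal -0.304 -0.509 0.805
outer loop
vertex 1.908 -1.392 3.453
vertex 2.421 -1.477 3.593
vertex 2.152 0.461 4.718
endloop
endfacet
facet normal 0.082 -0.692 -0.717
outer loop
vertex 2.421 -1.477 3.593
vertex 2.328 -1.041 3.162
vertex 2.864 -1.234 3.409
endloop
endfacet
facet normal 0.523 -0.373 0.767
outer loop
vertex 2.421 -1.477 3.593
vertex 2.864 -1.234 3.409
vertex 2.152 0.461 4.718
endloop
endfacet
facet normal 0.402 -0.479 -0.780
outer loop
vertex 0.302 1.533 1.376
vertex -0.105 2.037 0.857
vertex 0.654 2.241 1.123
endloop
endfacet
facet normal 0.811 -0.208 0.547
outer loop
vertex 0.302 1.533 1.376
vertex 0.654 2.241 1.123
vertex -0.528 2.52 2.983
endloop
endfacet
facet normal 0.811 -0.208 0.547
outer loop
vertex -0.528 2.52 2.983
vertex 0.654 2.241 1.123
vertex -0.176 3.228 2.73
endloop
endfacet
facet normal -0.404 0.479 0.779
outer loop
vertex -0.528 2.52 2.983
vertex -0.176 3.228 2.73
vertex -0.935 3.023 2.463
endloop
endfacet
facet normal 0.402 -0.479 -0.780
outer loop
vertex 0.654 2.241 1.123
vertex -0.105 2.037 0.857
vertex 0.247 2.744 0.604
endloop
endfacet
facet normal 0.773 0.635 0.009
outer loop
vertex 0.654 2.241 1.123
vertex 0.247 2.744 0.604
vertex -0.176 3.228 2.73
endloop
endfacet
facet normal 0.773 0.635 0.009
outer loop
vertex -0.176 3.228 2.73
vertex 0.247 2.744 0.604
vertex -0.583 3.731 2.21
endloop
endfacet
facet normal -0.404 0.479 0.779
outer loop
vertex -0.176 3.228 2.73
vertex -0.583 3.731 2.21
vertex -0.935 3.023 2.463
endloop
endfacet
facet normal 0.403 -0.480 -0.779
outer loop
vertex 0.247 2.744 0.604
vertex -0.105 2.037 0.857
vertex -0.512 2.54 0.337
endloop
endfacet
facet normal -0.037 0.843 -0.537
outer loop
vertex 0.247 2.744 0.604
vertex -0.512 2.54 0.337
vertex -0.583 3.731 2.21
endloop
endfacet
facet normal -0.038 0.843 -0.537
outer loop
vertex -0.583 3.731 2.21
vertex -0.512 2.54 0.337
vertex -1.342 3.527 1.944
endloop
endfacet
facet normal -0.402 0.479 0.780
outer loop
vertex -0.583 3.731 2.21
vertex -1.342 3.527 1.944
vertex -0.935 3.023 2.463
endloop
endfacet
facet normal 0.404 -0.479 -0.779
outer loop
vertex -0.512 2.54 0.337
vertex -0.105 2.037 0.857
vertex -0.864 1.832 0.59
endloop
endfacet
facet normal -0.811 0.208 -0.547
outer loop
vertex -0.512 2.54 0.337
vertex -0.864 1.832 0.59
vertex -1.342 3.527 1.944
endloop
endfacet
facet normal -0.811 0.208 -0.547
outer loop
vertex -1.342 3.527 1.944
vertex -0.864 1.832 0.59
vertex -1.694 2.819 2.197
endloop
endfacet
facet normal -0.402 0.479 0.780
outer loop
vertex -1.342 3.527 1.944
vertex -1.694 2.819 2.197
vertex -0.935 3.023 2.463
endloop
endfacet
facet normal 0.404 -0.479 -0.779
outer loop
vertex -0.864 1.832 0.59
vertex -0.105 2.037 0.857
vertex -0.457 1.329 1.11
endloop
endfacet
facet normal -0.773 -0.635 -0.009
outer loop
vertex -0.864 1.832 0.59
vertex -0.457 1.329 1.11
vertex -1.694 2.819 2.197
endloop
endfacet
facet normal -0.773 -0.635 -0.009
outer loop
vertex -1.694 2.819 2.197
vertex -0.457 1.329 1.11
vertex -1.287 2.316 2.716
endloop
endfacet
facet normal -0.402 0.479 0.780
outer loop
vertex -1.694 2.819 2.197
vertex -1.287 2.316 2.716
vertex -0.935 3.023 2.463
endloop
endfacet
facet normal 0.402 -0.479 -0.780
outer loop
vertex -0.457 1.329 1.11
vertex -0.105 2.037 0.857
vertex 0.302 1.533 1.376
endloop
endfacet
facet normal 0.038 -0.842 0.537
outer loop
vertex -0.457 1.329 1.11
vertex 0.302 1.533 1.376
vertex -1.287 2.316 2.716
endloop
endfacet
facet normal 0.038 -0.843 0.537
outer loop
vertex -1.287 2.316 2.716
vertex 0.302 1.533 1.376
vertex -0.528 2.52 2.983
endloop
endfacet
facet normal -0.403 0.480 0.779
outer loop
vertex -1.287 2.316 2.716
vertex -0.528 2.52 2.983
vertex -0.935 3.023 2.463
endloop
endfacet

endsolid


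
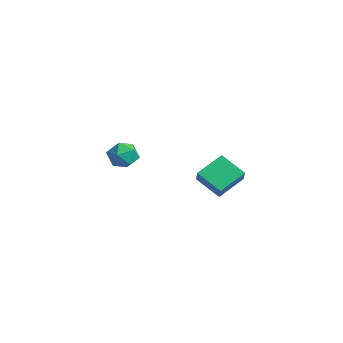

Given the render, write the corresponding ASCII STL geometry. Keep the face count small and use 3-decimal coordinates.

solid 
facet normal 0.157 0.400 0.903
outer loop
vertex -3.061 -3.016 4.487
vertex -3.056 -3.939 4.895
vertex -2.195 -3.529 4.564
endloop
endfacet
facet normal 0.443 0.807 0.391
outer loop
vertex -3.061 -3.016 4.487
vertex -2.195 -3.529 4.564
vertex -2.4 -3.009 3.724
endloop
endfacet
facet normal -0.078 0.995 -0.058
outer loop
vertex -3.061 -3.016 4.487
vertex -2.4 -3.009 3.724
vertex -3.388 -3.097 3.536
endloop
endfacet
facet normal -0.687 0.705 0.176
outer loop
vertex -3.061 -3.016 4.487
vertex -3.388 -3.097 3.536
vertex -3.793 -3.672 4.259
endloop
endfacet
facet normal -0.542 0.337 0.770
outer loop
vertex -3.061 -3.016 4.487
vertex -3.793 -3.672 4.259
vertex -3.056 -3.939 4.895
endloop
endfacet
facet normal 0.912 0.408 0.030
outer loop
vertex -2.4 -3.009 3.724
vertex -2.195 -3.529 4.564
vertex -1.987 -3.928 3.661
endloop
endfacet
facet normal 0.449 -0.249 0.858
outer loop
vertex -2.195 -3.529 4.564
vertex -3.056 -3.939 4.895
vertex -2.392 -4.503 4.384
endloop
endfacet
facet normal -0.681 -0.350 0.643
outer loop
vertex -3.056 -3.939 4.895
vertex -3.793 -3.672 4.259
vertex -3.38 -4.591 4.196
endloop
endfacet
facet normal -0.916 0.244 -0.319
outer loop
vertex -3.793 -3.672 4.259
vertex -3.388 -3.097 3.536
vertex -3.585 -4.071 3.356
endloop
endfacet
facet normal 0.069 0.713 -0.697
outer loop
vertex -3.388 -3.097 3.536
vertex -2.4 -3.009 3.724
vertex -2.724 -3.661 3.025
endloop
endfacet
facet normal 0.687 -0.705 -0.176
outer loop
vertex -2.719 -4.584 3.433
vertex -1.987 -3.928 3.661
vertex -2.392 -4.503 4.384
endloop
endfacet
facet normal 0.078 -0.995 0.058
outer loop
vertex -2.719 -4.584 3.433
vertex -2.392 -4.503 4.384
vertex -3.38 -4.591 4.196
endloop
endfacet
facet normal -0.443 -0.807 -0.391
outer loop
vertex -2.719 -4.584 3.433
vertex -3.38 -4.591 4.196
vertex -3.585 -4.071 3.356
endloop
endfacet
facet normal -0.157 -0.400 -0.903
outer loop
vertex -2.719 -4.584 3.433
vertex -3.585 -4.071 3.356
vertex -2.724 -3.661 3.025
endloop
endfacet
facet normal 0.542 -0.337 -0.770
outer loop
vertex -2.719 -4.584 3.433
vertex -2.724 -3.661 3.025
vertex -1.987 -3.928 3.661
endloop
endfacet
facet normal 0.916 -0.244 0.319
outer loop
vertex -2.392 -4.503 4.384
vertex -1.987 -3.928 3.661
vertex -2.195 -3.529 4.564
endloop
endfacet
facet normal -0.069 -0.713 0.697
outer loop
vertex -3.38 -4.591 4.196
vertex -2.392 -4.503 4.384
vertex -3.056 -3.939 4.895
endloop
endfacet
facet normal -0.912 -0.408 -0.030
outer loop
vertex -3.585 -4.071 3.356
vertex -3.38 -4.591 4.196
vertex -3.793 -3.672 4.259
endloop
endfacet
facet normal -0.449 0.249 -0.858
outer loop
vertex -2.724 -3.661 3.025
vertex -3.585 -4.071 3.356
vertex -3.388 -3.097 3.536
endloop
endfacet
facet normal 0.681 0.350 -0.643
outer loop
vertex -1.987 -3.928 3.661
vertex -2.724 -3.661 3.025
vertex -2.4 -3.009 3.724
endloop
endfacet
facet normal -0.575 0.353 -0.738
outer loop
vertex -4.93 2.652 -0.914
vertex -4.994 4.453 -0.002
vertex -3.36 3.195 -1.877
endloop
endfacet
facet normal 0.031 -0.892 -0.452
outer loop
vertex -2.566 2.707 -0.858
vertex -4.93 2.652 -0.914
vertex -3.36 3.195 -1.877
endloop
endfacet
facet normal -0.575 0.353 -0.738
outer loop
vertex -3.36 3.195 -1.877
vertex -4.994 4.453 -0.002
vertex -3.424 4.996 -0.965
endloop
endfacet
facet normal 0.818 0.283 -0.502
outer loop
vertex -3.424 4.996 -0.965
vertex -2.566 2.707 -0.858
vertex -3.36 3.195 -1.877
endloop
endfacet
facet normal -0.818 -0.283 0.502
outer loop
vertex -4.93 2.652 -0.914
vertex -4.2 3.965 1.017
vertex -4.994 4.453 -0.002
endloop
endfacet
facet normal 0.031 -0.892 -0.452
outer loop
vertex -4.136 2.164 0.105
vertex -4.93 2.652 -0.914
vertex -2.566 2.707 -0.858
endloop
endfacet
facet normal -0.818 -0.283 0.502
outer loop
vertex -4.136 2.164 0.105
vertex -4.2 3.965 1.017
vertex -4.93 2.652 -0.914
endloop
endfacet
facet normal -0.031 0.892 0.452
outer loop
vertex -4.994 4.453 -0.002
vertex -4.2 3.965 1.017
vertex -3.424 4.996 -0.965
endloop
endfacet
facet normal 0.818 0.283 -0.502
outer loop
vertex -2.63 4.508 0.054
vertex -2.566 2.707 -0.858
vertex -3.424 4.996 -0.965
endloop
endfacet
facet normal -0.031 0.892 0.452
outer loop
vertex -3.424 4.996 -0.965
vertex -4.2 3.965 1.017
vertex -2.63 4.508 0.054
endloop
endfacet
facet normal 0.575 -0.353 0.738
outer loop
vertex -2.63 4.508 0.054
vertex -4.136 2.164 0.105
vertex -2.566 2.707 -0.858
endloop
endfacet
facet normal 0.575 -0.353 0.738
outer loop
vertex -4.2 3.965 1.017
vertex -4.136 2.164 0.105
vertex -2.63 4.508 0.054
endloop
endfacet

endsolid


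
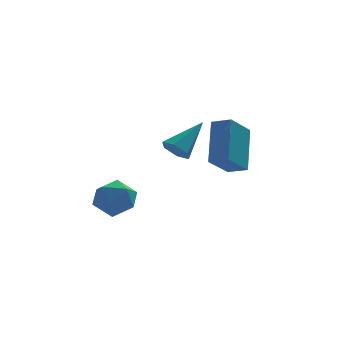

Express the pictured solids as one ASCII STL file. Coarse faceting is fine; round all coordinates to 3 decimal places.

solid 
facet normal -0.664 -0.424 -0.616
outer loop
vertex 0.749 -0.266 -0.335
vertex 0.282 -0.145 0.085
vertex 0.426 0.285 -0.366
endloop
endfacet
facet normal 0.724 0.393 -0.567
outer loop
vertex 0.749 -0.266 -0.335
vertex 0.426 0.285 -0.366
vertex 1.458 0.605 1.175
endloop
endfacet
facet normal -0.664 -0.424 -0.616
outer loop
vertex 0.426 0.285 -0.366
vertex 0.282 -0.145 0.085
vertex -0.041 0.406 0.054
endloop
endfacet
facet normal 0.044 0.972 -0.231
outer loop
vertex 0.426 0.285 -0.366
vertex -0.041 0.406 0.054
vertex 1.458 0.605 1.175
endloop
endfacet
facet normal -0.664 -0.424 -0.616
outer loop
vertex -0.041 0.406 0.054
vertex 0.282 -0.145 0.085
vertex -0.185 -0.025 0.506
endloop
endfacet
facet normal -0.482 0.706 0.519
outer loop
vertex -0.041 0.406 0.054
vertex -0.185 -0.025 0.506
vertex 1.458 0.605 1.175
endloop
endfacet
facet normal -0.664 -0.424 -0.616
outer loop
vertex -0.185 -0.025 0.506
vertex 0.282 -0.145 0.085
vertex 0.139 -0.576 0.536
endloop
endfacet
facet normal -0.326 -0.141 0.935
outer loop
vertex -0.185 -0.025 0.506
vertex 0.139 -0.576 0.536
vertex 1.458 0.605 1.175
endloop
endfacet
facet normal -0.664 -0.424 -0.616
outer loop
vertex 0.139 -0.576 0.536
vertex 0.282 -0.145 0.085
vertex 0.606 -0.697 0.116
endloop
endfacet
facet normal 0.353 -0.718 0.599
outer loop
vertex 0.139 -0.576 0.536
vertex 0.606 -0.697 0.116
vertex 1.458 0.605 1.175
endloop
endfacet
facet normal -0.664 -0.424 -0.616
outer loop
vertex 0.606 -0.697 0.116
vertex 0.282 -0.145 0.085
vertex 0.749 -0.266 -0.335
endloop
endfacet
facet normal 0.879 -0.451 -0.153
outer loop
vertex 0.606 -0.697 0.116
vertex 0.749 -0.266 -0.335
vertex 1.458 0.605 1.175
endloop
endfacet
facet normal -0.851 0.447 -0.277
outer loop
vertex -2.093 1.995 -3.516
vertex -2.595 1.335 -3.039
vertex -2.318 2.137 -2.597
endloop
endfacet
facet normal -0.322 0.921 -0.221
outer loop
vertex -2.093 1.995 -3.516
vertex -2.318 2.137 -2.597
vertex -1.446 2.365 -2.916
endloop
endfacet
facet normal 0.202 0.722 -0.662
outer loop
vertex -2.093 1.995 -3.516
vertex -1.446 2.365 -2.916
vertex -1.183 1.704 -3.556
endloop
endfacet
facet normal -0.005 0.122 -0.993
outer loop
vertex -2.093 1.995 -3.516
vertex -1.183 1.704 -3.556
vertex -1.893 1.067 -3.631
endloop
endfacet
facet normal -0.654 -0.048 -0.755
outer loop
vertex -2.093 1.995 -3.516
vertex -1.893 1.067 -3.631
vertex -2.595 1.335 -3.039
endloop
endfacet
facet normal -0.070 0.892 0.447
outer loop
vertex -1.446 2.365 -2.916
vertex -2.318 2.137 -2.597
vertex -1.547 1.933 -2.069
endloop
endfacet
facet normal -0.926 0.124 0.355
outer loop
vertex -2.318 2.137 -2.597
vertex -2.595 1.335 -3.039
vertex -2.257 1.296 -2.144
endloop
endfacet
facet normal -0.609 -0.675 -0.417
outer loop
vertex -2.595 1.335 -3.039
vertex -1.893 1.067 -3.631
vertex -1.994 0.635 -2.784
endloop
endfacet
facet normal 0.444 -0.400 -0.802
outer loop
vertex -1.893 1.067 -3.631
vertex -1.183 1.704 -3.556
vertex -1.122 0.863 -3.103
endloop
endfacet
facet normal 0.777 0.569 -0.269
outer loop
vertex -1.183 1.704 -3.556
vertex -1.446 2.365 -2.916
vertex -0.845 1.665 -2.661
endloop
endfacet
facet normal 0.005 -0.122 0.993
outer loop
vertex -1.347 1.005 -2.184
vertex -1.547 1.933 -2.069
vertex -2.257 1.296 -2.144
endloop
endfacet
facet normal -0.202 -0.722 0.662
outer loop
vertex -1.347 1.005 -2.184
vertex -2.257 1.296 -2.144
vertex -1.994 0.635 -2.784
endloop
endfacet
facet normal 0.322 -0.921 0.221
outer loop
vertex -1.347 1.005 -2.184
vertex -1.994 0.635 -2.784
vertex -1.122 0.863 -3.103
endloop
endfacet
facet normal 0.851 -0.447 0.277
outer loop
vertex -1.347 1.005 -2.184
vertex -1.122 0.863 -3.103
vertex -0.845 1.665 -2.661
endloop
endfacet
facet normal 0.654 0.048 0.755
outer loop
vertex -1.347 1.005 -2.184
vertex -0.845 1.665 -2.661
vertex -1.547 1.933 -2.069
endloop
endfacet
facet normal -0.444 0.400 0.802
outer loop
vertex -2.257 1.296 -2.144
vertex -1.547 1.933 -2.069
vertex -2.318 2.137 -2.597
endloop
endfacet
facet normal -0.777 -0.569 0.269
outer loop
vertex -1.994 0.635 -2.784
vertex -2.257 1.296 -2.144
vertex -2.595 1.335 -3.039
endloop
endfacet
facet normal 0.070 -0.892 -0.447
outer loop
vertex -1.122 0.863 -3.103
vertex -1.994 0.635 -2.784
vertex -1.893 1.067 -3.631
endloop
endfacet
facet normal 0.926 -0.124 -0.355
outer loop
vertex -0.845 1.665 -2.661
vertex -1.122 0.863 -3.103
vertex -1.183 1.704 -3.556
endloop
endfacet
facet normal 0.609 0.675 0.417
outer loop
vertex -1.547 1.933 -2.069
vertex -0.845 1.665 -2.661
vertex -1.446 2.365 -2.916
endloop
endfacet
facet normal -0.769 0.571 -0.287
outer loop
vertex 1.702 0.757 -0.926
vertex 2.087 2.07 0.654
vertex 2.631 1.56 -1.821
endloop
endfacet
facet normal -0.184 -0.629 -0.755
outer loop
vertex 3.293 1.07 -1.574
vertex 1.702 0.757 -0.926
vertex 2.631 1.56 -1.821
endloop
endfacet
facet normal -0.770 0.570 -0.287
outer loop
vertex 2.631 1.56 -1.821
vertex 2.087 2.07 0.654
vertex 3.016 2.874 -0.241
endloop
endfacet
facet normal 0.611 0.529 -0.589
outer loop
vertex 3.016 2.874 -0.241
vertex 3.293 1.07 -1.574
vertex 2.631 1.56 -1.821
endloop
endfacet
facet normal -0.611 -0.529 0.589
outer loop
vertex 1.702 0.757 -0.926
vertex 2.749 1.58 0.901
vertex 2.087 2.07 0.654
endloop
endfacet
facet normal -0.184 -0.628 -0.756
outer loop
vertex 2.364 0.266 -0.679
vertex 1.702 0.757 -0.926
vertex 3.293 1.07 -1.574
endloop
endfacet
facet normal -0.612 -0.529 0.589
outer loop
vertex 2.364 0.266 -0.679
vertex 2.749 1.58 0.901
vertex 1.702 0.757 -0.926
endloop
endfacet
facet normal 0.184 0.629 0.756
outer loop
vertex 2.087 2.07 0.654
vertex 2.749 1.58 0.901
vertex 3.016 2.874 -0.241
endloop
endfacet
facet normal 0.612 0.529 -0.588
outer loop
vertex 3.678 2.383 0.006
vertex 3.293 1.07 -1.574
vertex 3.016 2.874 -0.241
endloop
endfacet
facet normal 0.184 0.629 0.755
outer loop
vertex 3.016 2.874 -0.241
vertex 2.749 1.58 0.901
vertex 3.678 2.383 0.006
endloop
endfacet
facet normal 0.770 -0.570 0.287
outer loop
vertex 3.678 2.383 0.006
vertex 2.364 0.266 -0.679
vertex 3.293 1.07 -1.574
endloop
endfacet
facet normal 0.770 -0.570 0.287
outer loop
vertex 2.749 1.58 0.901
vertex 2.364 0.266 -0.679
vertex 3.678 2.383 0.006
endloop
endfacet

endsolid


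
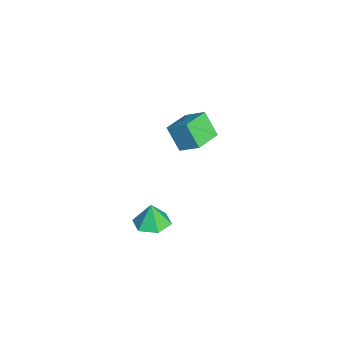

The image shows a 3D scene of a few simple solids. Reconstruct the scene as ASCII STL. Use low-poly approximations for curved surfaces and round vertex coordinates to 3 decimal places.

solid 
facet normal 0.057 0.040 -0.998
outer loop
vertex 4.38 -4.292 1.16
vertex 3.714 -3.686 1.146
vertex 4.569 -3.413 1.206
endloop
endfacet
facet normal 0.785 -0.200 0.586
outer loop
vertex 4.38 -4.292 1.16
vertex 4.569 -3.413 1.206
vertex 3.646 -3.734 2.334
endloop
endfacet
facet normal 0.057 0.041 -0.998
outer loop
vertex 4.569 -3.413 1.206
vertex 3.714 -3.686 1.146
vertex 3.904 -2.808 1.193
endloop
endfacet
facet normal 0.530 0.596 0.603
outer loop
vertex 4.569 -3.413 1.206
vertex 3.904 -2.808 1.193
vertex 3.646 -3.734 2.334
endloop
endfacet
facet normal 0.057 0.041 -0.998
outer loop
vertex 3.904 -2.808 1.193
vertex 3.714 -3.686 1.146
vertex 3.048 -3.081 1.133
endloop
endfacet
facet normal -0.287 0.775 0.564
outer loop
vertex 3.904 -2.808 1.193
vertex 3.048 -3.081 1.133
vertex 3.646 -3.734 2.334
endloop
endfacet
facet normal 0.056 0.040 -0.998
outer loop
vertex 3.048 -3.081 1.133
vertex 3.714 -3.686 1.146
vertex 2.858 -3.959 1.087
endloop
endfacet
facet normal -0.847 0.157 0.507
outer loop
vertex 3.048 -3.081 1.133
vertex 2.858 -3.959 1.087
vertex 3.646 -3.734 2.334
endloop
endfacet
facet normal 0.056 0.040 -0.998
outer loop
vertex 2.858 -3.959 1.087
vertex 3.714 -3.686 1.146
vertex 3.524 -4.565 1.1
endloop
endfacet
facet normal -0.592 -0.640 0.490
outer loop
vertex 2.858 -3.959 1.087
vertex 3.524 -4.565 1.1
vertex 3.646 -3.734 2.334
endloop
endfacet
facet normal 0.057 0.040 -0.998
outer loop
vertex 3.524 -4.565 1.1
vertex 3.714 -3.686 1.146
vertex 4.38 -4.292 1.16
endloop
endfacet
facet normal 0.224 -0.819 0.529
outer loop
vertex 3.524 -4.565 1.1
vertex 4.38 -4.292 1.16
vertex 3.646 -3.734 2.334
endloop
endfacet
facet normal -0.395 -0.413 0.821
outer loop
vertex -1.285 -2.161 3.644
vertex -2.515 -1.281 3.495
vertex -1.841 -3.061 2.924
endloop
endfacet
facet normal 0.810 -0.579 0.098
outer loop
vertex -1.265 -2.459 1.725
vertex -1.285 -2.161 3.644
vertex -1.841 -3.061 2.924
endloop
endfacet
facet normal -0.394 -0.413 0.821
outer loop
vertex -1.841 -3.061 2.924
vertex -2.515 -1.281 3.495
vertex -3.071 -2.182 2.775
endloop
endfacet
facet normal -0.435 -0.704 -0.562
outer loop
vertex -3.071 -2.182 2.775
vertex -1.265 -2.459 1.725
vertex -1.841 -3.061 2.924
endloop
endfacet
facet normal 0.435 0.703 0.562
outer loop
vertex -1.285 -2.161 3.644
vertex -1.939 -0.679 2.296
vertex -2.515 -1.281 3.495
endloop
endfacet
facet normal 0.810 -0.578 0.098
outer loop
vertex -0.709 -1.558 2.445
vertex -1.285 -2.161 3.644
vertex -1.265 -2.459 1.725
endloop
endfacet
facet normal 0.435 0.703 0.563
outer loop
vertex -0.709 -1.558 2.445
vertex -1.939 -0.679 2.296
vertex -1.285 -2.161 3.644
endloop
endfacet
facet normal -0.810 0.578 -0.099
outer loop
vertex -2.515 -1.281 3.495
vertex -1.939 -0.679 2.296
vertex -3.071 -2.182 2.775
endloop
endfacet
facet normal -0.435 -0.703 -0.563
outer loop
vertex -2.495 -1.579 1.576
vertex -1.265 -2.459 1.725
vertex -3.071 -2.182 2.775
endloop
endfacet
facet normal -0.810 0.579 -0.098
outer loop
vertex -3.071 -2.182 2.775
vertex -1.939 -0.679 2.296
vertex -2.495 -1.579 1.576
endloop
endfacet
facet normal 0.395 0.413 -0.821
outer loop
vertex -2.495 -1.579 1.576
vertex -0.709 -1.558 2.445
vertex -1.265 -2.459 1.725
endloop
endfacet
facet normal 0.395 0.413 -0.821
outer loop
vertex -1.939 -0.679 2.296
vertex -0.709 -1.558 2.445
vertex -2.495 -1.579 1.576
endloop
endfacet

endsolid


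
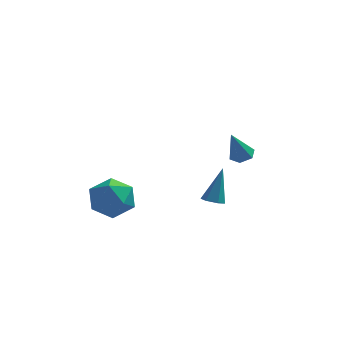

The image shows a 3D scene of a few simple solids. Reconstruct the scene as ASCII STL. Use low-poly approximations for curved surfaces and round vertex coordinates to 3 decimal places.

solid 
facet normal -0.196 -0.414 -0.889
outer loop
vertex 1.191 2.711 -4.625
vertex 0.642 2.765 -4.529
vertex 0.924 3.177 -4.783
endloop
endfacet
facet normal 0.879 0.459 -0.131
outer loop
vertex 1.191 2.711 -4.625
vertex 0.924 3.177 -4.783
vertex 1.018 3.555 -2.831
endloop
endfacet
facet normal -0.195 -0.414 -0.889
outer loop
vertex 0.924 3.177 -4.783
vertex 0.642 2.765 -4.529
vertex 0.375 3.23 -4.687
endloop
endfacet
facet normal 0.061 0.979 -0.193
outer loop
vertex 0.924 3.177 -4.783
vertex 0.375 3.23 -4.687
vertex 1.018 3.555 -2.831
endloop
endfacet
facet normal -0.198 -0.415 -0.888
outer loop
vertex 0.375 3.23 -4.687
vertex 0.642 2.765 -4.529
vertex 0.093 2.819 -4.432
endloop
endfacet
facet normal -0.766 0.623 0.156
outer loop
vertex 0.375 3.23 -4.687
vertex 0.093 2.819 -4.432
vertex 1.018 3.555 -2.831
endloop
endfacet
facet normal -0.198 -0.415 -0.888
outer loop
vertex 0.093 2.819 -4.432
vertex 0.642 2.765 -4.529
vertex 0.361 2.353 -4.274
endloop
endfacet
facet normal -0.781 -0.256 0.569
outer loop
vertex 0.093 2.819 -4.432
vertex 0.361 2.353 -4.274
vertex 1.018 3.555 -2.831
endloop
endfacet
facet normal -0.198 -0.415 -0.888
outer loop
vertex 0.361 2.353 -4.274
vertex 0.642 2.765 -4.529
vertex 0.91 2.299 -4.371
endloop
endfacet
facet normal 0.035 -0.776 0.630
outer loop
vertex 0.361 2.353 -4.274
vertex 0.91 2.299 -4.371
vertex 1.018 3.555 -2.831
endloop
endfacet
facet normal -0.196 -0.414 -0.889
outer loop
vertex 0.91 2.299 -4.371
vertex 0.642 2.765 -4.529
vertex 1.191 2.711 -4.625
endloop
endfacet
facet normal 0.865 -0.417 0.280
outer loop
vertex 0.91 2.299 -4.371
vertex 1.191 2.711 -4.625
vertex 1.018 3.555 -2.831
endloop
endfacet
facet normal 0.277 0.316 -0.907
outer loop
vertex 2.652 -2.057 1.045
vertex 2.206 -1.703 1.032
vertex 2.704 -1.526 1.246
endloop
endfacet
facet normal 0.829 -0.267 0.492
outer loop
vertex 2.652 -2.057 1.045
vertex 2.704 -1.526 1.246
vertex 1.774 -2.197 2.448
endloop
endfacet
facet normal 0.277 0.318 -0.907
outer loop
vertex 2.704 -1.526 1.246
vertex 2.206 -1.703 1.032
vertex 2.258 -1.172 1.234
endloop
endfacet
facet normal 0.448 0.587 0.674
outer loop
vertex 2.704 -1.526 1.246
vertex 2.258 -1.172 1.234
vertex 1.774 -2.197 2.448
endloop
endfacet
facet normal 0.277 0.318 -0.907
outer loop
vertex 2.258 -1.172 1.234
vertex 2.206 -1.703 1.032
vertex 1.76 -1.348 1.02
endloop
endfacet
facet normal -0.464 0.759 0.456
outer loop
vertex 2.258 -1.172 1.234
vertex 1.76 -1.348 1.02
vertex 1.774 -2.197 2.448
endloop
endfacet
facet normal 0.276 0.316 -0.907
outer loop
vertex 1.76 -1.348 1.02
vertex 2.206 -1.703 1.032
vertex 1.708 -1.879 0.819
endloop
endfacet
facet normal -0.996 0.077 0.055
outer loop
vertex 1.76 -1.348 1.02
vertex 1.708 -1.879 0.819
vertex 1.774 -2.197 2.448
endloop
endfacet
facet normal 0.276 0.316 -0.907
outer loop
vertex 1.708 -1.879 0.819
vertex 2.206 -1.703 1.032
vertex 2.154 -2.234 0.831
endloop
endfacet
facet normal -0.616 -0.778 -0.127
outer loop
vertex 1.708 -1.879 0.819
vertex 2.154 -2.234 0.831
vertex 1.774 -2.197 2.448
endloop
endfacet
facet normal 0.277 0.316 -0.907
outer loop
vertex 2.154 -2.234 0.831
vertex 2.206 -1.703 1.032
vertex 2.652 -2.057 1.045
endloop
endfacet
facet normal 0.298 -0.950 0.092
outer loop
vertex 2.154 -2.234 0.831
vertex 2.652 -2.057 1.045
vertex 1.774 -2.197 2.448
endloop
endfacet
facet normal -0.447 0.124 0.886
outer loop
vertex -3.413 -0.754 -1.272
vertex -4.259 -1.434 -1.604
vertex -3.35 -1.872 -1.084
endloop
endfacet
facet normal 0.261 0.174 0.949
outer loop
vertex -3.413 -0.754 -1.272
vertex -3.35 -1.872 -1.084
vertex -2.434 -1.304 -1.44
endloop
endfacet
facet normal 0.484 0.702 0.523
outer loop
vertex -3.413 -0.754 -1.272
vertex -2.434 -1.304 -1.44
vertex -2.777 -0.515 -2.182
endloop
endfacet
facet normal -0.088 0.977 0.195
outer loop
vertex -3.413 -0.754 -1.272
vertex -2.777 -0.515 -2.182
vertex -3.905 -0.596 -2.283
endloop
endfacet
facet normal -0.663 0.620 0.420
outer loop
vertex -3.413 -0.754 -1.272
vertex -3.905 -0.596 -2.283
vertex -4.259 -1.434 -1.604
endloop
endfacet
facet normal 0.548 -0.435 0.714
outer loop
vertex -2.434 -1.304 -1.44
vertex -3.35 -1.872 -1.084
vertex -2.675 -2.324 -1.877
endloop
endfacet
facet normal -0.599 -0.517 0.612
outer loop
vertex -3.35 -1.872 -1.084
vertex -4.259 -1.434 -1.604
vertex -3.803 -2.405 -1.978
endloop
endfacet
facet normal -0.948 0.285 -0.142
outer loop
vertex -4.259 -1.434 -1.604
vertex -3.905 -0.596 -2.283
vertex -4.146 -1.616 -2.72
endloop
endfacet
facet normal -0.017 0.862 -0.506
outer loop
vertex -3.905 -0.596 -2.283
vertex -2.777 -0.515 -2.182
vertex -3.23 -1.048 -3.076
endloop
endfacet
facet normal 0.908 0.417 0.024
outer loop
vertex -2.777 -0.515 -2.182
vertex -2.434 -1.304 -1.44
vertex -2.321 -1.486 -2.556
endloop
endfacet
facet normal 0.088 -0.977 -0.195
outer loop
vertex -3.167 -2.166 -2.888
vertex -2.675 -2.324 -1.877
vertex -3.803 -2.405 -1.978
endloop
endfacet
facet normal -0.484 -0.702 -0.523
outer loop
vertex -3.167 -2.166 -2.888
vertex -3.803 -2.405 -1.978
vertex -4.146 -1.616 -2.72
endloop
endfacet
facet normal -0.261 -0.174 -0.949
outer loop
vertex -3.167 -2.166 -2.888
vertex -4.146 -1.616 -2.72
vertex -3.23 -1.048 -3.076
endloop
endfacet
facet normal 0.447 -0.124 -0.886
outer loop
vertex -3.167 -2.166 -2.888
vertex -3.23 -1.048 -3.076
vertex -2.321 -1.486 -2.556
endloop
endfacet
facet normal 0.663 -0.620 -0.420
outer loop
vertex -3.167 -2.166 -2.888
vertex -2.321 -1.486 -2.556
vertex -2.675 -2.324 -1.877
endloop
endfacet
facet normal 0.017 -0.862 0.506
outer loop
vertex -3.803 -2.405 -1.978
vertex -2.675 -2.324 -1.877
vertex -3.35 -1.872 -1.084
endloop
endfacet
facet normal -0.908 -0.417 -0.024
outer loop
vertex -4.146 -1.616 -2.72
vertex -3.803 -2.405 -1.978
vertex -4.259 -1.434 -1.604
endloop
endfacet
facet normal -0.548 0.435 -0.714
outer loop
vertex -3.23 -1.048 -3.076
vertex -4.146 -1.616 -2.72
vertex -3.905 -0.596 -2.283
endloop
endfacet
facet normal 0.599 0.517 -0.612
outer loop
vertex -2.321 -1.486 -2.556
vertex -3.23 -1.048 -3.076
vertex -2.777 -0.515 -2.182
endloop
endfacet
facet normal 0.948 -0.285 0.142
outer loop
vertex -2.675 -2.324 -1.877
vertex -2.321 -1.486 -2.556
vertex -2.434 -1.304 -1.44
endloop
endfacet

endsolid


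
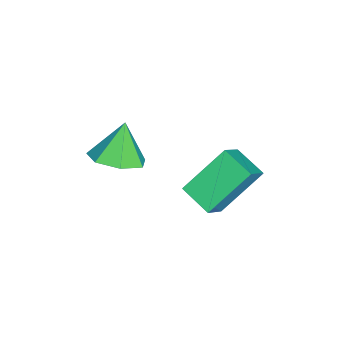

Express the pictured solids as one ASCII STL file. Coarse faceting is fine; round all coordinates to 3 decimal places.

solid 
facet normal -0.442 0.588 0.678
outer loop
vertex -3.487 3.324 1.107
vertex -2.953 4.075 0.804
vertex -4.153 3.546 0.481
endloop
endfacet
facet normal -0.551 -0.774 0.312
outer loop
vertex -3.447 2.605 -0.604
vertex -3.487 3.324 1.107
vertex -4.153 3.546 0.481
endloop
endfacet
facet normal -0.442 0.588 0.678
outer loop
vertex -4.153 3.546 0.481
vertex -2.953 4.075 0.804
vertex -3.619 4.296 0.178
endloop
endfacet
facet normal -0.708 0.236 -0.665
outer loop
vertex -3.619 4.296 0.178
vertex -3.447 2.605 -0.604
vertex -4.153 3.546 0.481
endloop
endfacet
facet normal 0.709 -0.235 0.665
outer loop
vertex -3.487 3.324 1.107
vertex -2.247 3.134 -0.281
vertex -2.953 4.075 0.804
endloop
endfacet
facet normal -0.551 -0.774 0.312
outer loop
vertex -2.781 2.384 0.022
vertex -3.487 3.324 1.107
vertex -3.447 2.605 -0.604
endloop
endfacet
facet normal 0.708 -0.236 0.665
outer loop
vertex -2.781 2.384 0.022
vertex -2.247 3.134 -0.281
vertex -3.487 3.324 1.107
endloop
endfacet
facet normal 0.551 0.774 -0.313
outer loop
vertex -2.953 4.075 0.804
vertex -2.247 3.134 -0.281
vertex -3.619 4.296 0.178
endloop
endfacet
facet normal -0.709 0.236 -0.665
outer loop
vertex -2.913 3.356 -0.907
vertex -3.447 2.605 -0.604
vertex -3.619 4.296 0.178
endloop
endfacet
facet normal 0.551 0.774 -0.312
outer loop
vertex -3.619 4.296 0.178
vertex -2.247 3.134 -0.281
vertex -2.913 3.356 -0.907
endloop
endfacet
facet normal 0.442 -0.588 -0.678
outer loop
vertex -2.913 3.356 -0.907
vertex -2.781 2.384 0.022
vertex -3.447 2.605 -0.604
endloop
endfacet
facet normal 0.441 -0.588 -0.678
outer loop
vertex -2.247 3.134 -0.281
vertex -2.781 2.384 0.022
vertex -2.913 3.356 -0.907
endloop
endfacet
facet normal 0.468 -0.104 -0.878
outer loop
vertex -1.421 1.14 2.056
vertex -2.06 0.903 1.743
vertex -1.8 1.604 1.799
endloop
endfacet
facet normal 0.325 0.647 0.690
outer loop
vertex -1.421 1.14 2.056
vertex -1.8 1.604 1.799
vertex -2.58 1.017 2.717
endloop
endfacet
facet normal 0.467 -0.103 -0.878
outer loop
vertex -1.8 1.604 1.799
vertex -2.06 0.903 1.743
vertex -2.374 1.539 1.501
endloop
endfacet
facet normal -0.278 0.899 0.339
outer loop
vertex -1.8 1.604 1.799
vertex -2.374 1.539 1.501
vertex -2.58 1.017 2.717
endloop
endfacet
facet normal 0.469 -0.102 -0.877
outer loop
vertex -2.374 1.539 1.501
vertex -2.06 0.903 1.743
vertex -2.712 0.995 1.384
endloop
endfacet
facet normal -0.854 0.514 0.076
outer loop
vertex -2.374 1.539 1.501
vertex -2.712 0.995 1.384
vertex -2.58 1.017 2.717
endloop
endfacet
facet normal 0.468 -0.104 -0.877
outer loop
vertex -2.712 0.995 1.384
vertex -2.06 0.903 1.743
vertex -2.56 0.382 1.538
endloop
endfacet
facet normal -0.971 -0.216 0.100
outer loop
vertex -2.712 0.995 1.384
vertex -2.56 0.382 1.538
vertex -2.58 1.017 2.717
endloop
endfacet
facet normal 0.468 -0.103 -0.878
outer loop
vertex -2.56 0.382 1.538
vertex -2.06 0.903 1.743
vertex -2.031 0.16 1.846
endloop
endfacet
facet normal -0.541 -0.744 0.392
outer loop
vertex -2.56 0.382 1.538
vertex -2.031 0.16 1.846
vertex -2.58 1.017 2.717
endloop
endfacet
facet normal 0.467 -0.103 -0.878
outer loop
vertex -2.031 0.16 1.846
vertex -2.06 0.903 1.743
vertex -1.524 0.498 2.076
endloop
endfacet
facet normal 0.115 -0.671 0.733
outer loop
vertex -2.031 0.16 1.846
vertex -1.524 0.498 2.076
vertex -2.58 1.017 2.717
endloop
endfacet
facet normal 0.468 -0.102 -0.878
outer loop
vertex -1.524 0.498 2.076
vertex -2.06 0.903 1.743
vertex -1.421 1.14 2.056
endloop
endfacet
facet normal 0.499 -0.053 0.865
outer loop
vertex -1.524 0.498 2.076
vertex -1.421 1.14 2.056
vertex -2.58 1.017 2.717
endloop
endfacet

endsolid


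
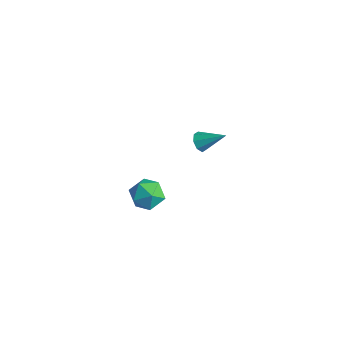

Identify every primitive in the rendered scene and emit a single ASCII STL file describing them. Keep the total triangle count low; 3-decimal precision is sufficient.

solid 
facet normal -0.659 -0.504 -0.558
outer loop
vertex -0.18 2.077 0.22
vertex -0.442 1.935 0.658
vertex -0.469 2.343 0.321
endloop
endfacet
facet normal 0.448 0.699 -0.558
outer loop
vertex -0.18 2.077 0.22
vertex -0.469 2.343 0.321
vertex 0.462 2.625 1.422
endloop
endfacet
facet normal -0.660 -0.504 -0.557
outer loop
vertex -0.469 2.343 0.321
vertex -0.442 1.935 0.658
vertex -0.742 2.37 0.62
endloop
endfacet
facet normal -0.092 0.981 -0.173
outer loop
vertex -0.469 2.343 0.321
vertex -0.742 2.37 0.62
vertex 0.462 2.625 1.422
endloop
endfacet
facet normal -0.660 -0.504 -0.557
outer loop
vertex -0.742 2.37 0.62
vertex -0.442 1.935 0.658
vertex -0.839 2.142 0.941
endloop
endfacet
facet normal -0.449 0.787 0.423
outer loop
vertex -0.742 2.37 0.62
vertex -0.839 2.142 0.941
vertex 0.462 2.625 1.422
endloop
endfacet
facet normal -0.660 -0.503 -0.558
outer loop
vertex -0.839 2.142 0.941
vertex -0.442 1.935 0.658
vertex -0.704 1.792 1.097
endloop
endfacet
facet normal -0.412 0.233 0.881
outer loop
vertex -0.839 2.142 0.941
vertex -0.704 1.792 1.097
vertex 0.462 2.625 1.422
endloop
endfacet
facet normal -0.660 -0.503 -0.558
outer loop
vertex -0.704 1.792 1.097
vertex -0.442 1.935 0.658
vertex -0.415 1.526 0.995
endloop
endfacet
facet normal -0.003 -0.360 0.933
outer loop
vertex -0.704 1.792 1.097
vertex -0.415 1.526 0.995
vertex 0.462 2.625 1.422
endloop
endfacet
facet normal -0.659 -0.504 -0.558
outer loop
vertex -0.415 1.526 0.995
vertex -0.442 1.935 0.658
vertex -0.142 1.5 0.696
endloop
endfacet
facet normal 0.538 -0.642 0.547
outer loop
vertex -0.415 1.526 0.995
vertex -0.142 1.5 0.696
vertex 0.462 2.625 1.422
endloop
endfacet
facet normal -0.660 -0.504 -0.557
outer loop
vertex -0.142 1.5 0.696
vertex -0.442 1.935 0.658
vertex -0.045 1.728 0.375
endloop
endfacet
facet normal 0.893 -0.448 -0.048
outer loop
vertex -0.142 1.5 0.696
vertex -0.045 1.728 0.375
vertex 0.462 2.625 1.422
endloop
endfacet
facet normal -0.660 -0.503 -0.558
outer loop
vertex -0.045 1.728 0.375
vertex -0.442 1.935 0.658
vertex -0.18 2.077 0.22
endloop
endfacet
facet normal 0.856 0.107 -0.506
outer loop
vertex -0.045 1.728 0.375
vertex -0.18 2.077 0.22
vertex 0.462 2.625 1.422
endloop
endfacet
facet normal -0.993 0.053 -0.104
outer loop
vertex 2.326 -3.414 3.145
vertex 2.238 -4.013 3.682
vertex 2.253 -3.243 3.933
endloop
endfacet
facet normal -0.690 0.691 -0.214
outer loop
vertex 2.326 -3.414 3.145
vertex 2.253 -3.243 3.933
vertex 2.793 -2.844 3.48
endloop
endfacet
facet normal -0.223 0.623 -0.749
outer loop
vertex 2.326 -3.414 3.145
vertex 2.793 -2.844 3.48
vertex 3.111 -3.367 2.95
endloop
endfacet
facet normal -0.238 -0.055 -0.970
outer loop
vertex 2.326 -3.414 3.145
vertex 3.111 -3.367 2.95
vertex 2.767 -4.09 3.075
endloop
endfacet
facet normal -0.714 -0.407 -0.570
outer loop
vertex 2.326 -3.414 3.145
vertex 2.767 -4.09 3.075
vertex 2.238 -4.013 3.682
endloop
endfacet
facet normal -0.327 0.868 0.374
outer loop
vertex 2.793 -2.844 3.48
vertex 2.253 -3.243 3.933
vertex 2.993 -3.09 4.225
endloop
endfacet
facet normal -0.817 -0.164 0.552
outer loop
vertex 2.253 -3.243 3.933
vertex 2.238 -4.013 3.682
vertex 2.649 -3.813 4.35
endloop
endfacet
facet normal -0.364 -0.909 -0.202
outer loop
vertex 2.238 -4.013 3.682
vertex 2.767 -4.09 3.075
vertex 2.967 -4.336 3.82
endloop
endfacet
facet normal 0.405 -0.340 -0.849
outer loop
vertex 2.767 -4.09 3.075
vertex 3.111 -3.367 2.95
vertex 3.507 -3.937 3.367
endloop
endfacet
facet normal 0.429 0.758 -0.491
outer loop
vertex 3.111 -3.367 2.95
vertex 2.793 -2.844 3.48
vertex 3.522 -3.167 3.618
endloop
endfacet
facet normal 0.238 0.055 0.970
outer loop
vertex 3.434 -3.766 4.155
vertex 2.993 -3.09 4.225
vertex 2.649 -3.813 4.35
endloop
endfacet
facet normal 0.223 -0.623 0.749
outer loop
vertex 3.434 -3.766 4.155
vertex 2.649 -3.813 4.35
vertex 2.967 -4.336 3.82
endloop
endfacet
facet normal 0.690 -0.691 0.214
outer loop
vertex 3.434 -3.766 4.155
vertex 2.967 -4.336 3.82
vertex 3.507 -3.937 3.367
endloop
endfacet
facet normal 0.993 -0.053 0.104
outer loop
vertex 3.434 -3.766 4.155
vertex 3.507 -3.937 3.367
vertex 3.522 -3.167 3.618
endloop
endfacet
facet normal 0.714 0.407 0.570
outer loop
vertex 3.434 -3.766 4.155
vertex 3.522 -3.167 3.618
vertex 2.993 -3.09 4.225
endloop
endfacet
facet normal -0.405 0.340 0.849
outer loop
vertex 2.649 -3.813 4.35
vertex 2.993 -3.09 4.225
vertex 2.253 -3.243 3.933
endloop
endfacet
facet normal -0.429 -0.758 0.491
outer loop
vertex 2.967 -4.336 3.82
vertex 2.649 -3.813 4.35
vertex 2.238 -4.013 3.682
endloop
endfacet
facet normal 0.327 -0.868 -0.374
outer loop
vertex 3.507 -3.937 3.367
vertex 2.967 -4.336 3.82
vertex 2.767 -4.09 3.075
endloop
endfacet
facet normal 0.817 0.164 -0.552
outer loop
vertex 3.522 -3.167 3.618
vertex 3.507 -3.937 3.367
vertex 3.111 -3.367 2.95
endloop
endfacet
facet normal 0.364 0.909 0.202
outer loop
vertex 2.993 -3.09 4.225
vertex 3.522 -3.167 3.618
vertex 2.793 -2.844 3.48
endloop
endfacet

endsolid
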